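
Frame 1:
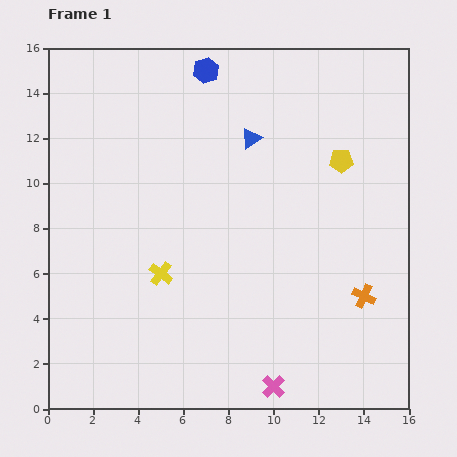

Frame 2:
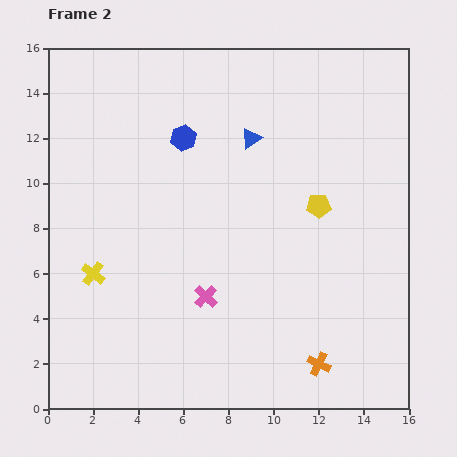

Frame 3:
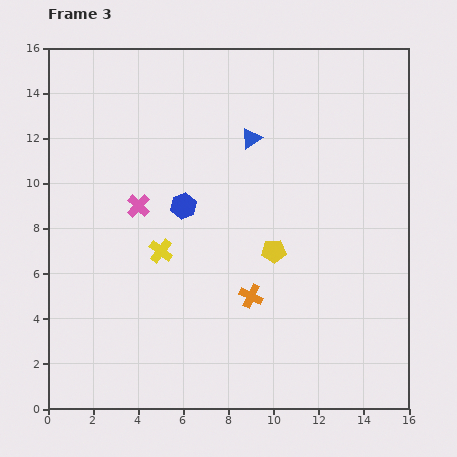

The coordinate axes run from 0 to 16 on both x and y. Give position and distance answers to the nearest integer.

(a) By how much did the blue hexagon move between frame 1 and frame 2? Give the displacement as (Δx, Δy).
(-1, -3)

The blue hexagon was at (7, 15) in frame 1 and (6, 12) in frame 2.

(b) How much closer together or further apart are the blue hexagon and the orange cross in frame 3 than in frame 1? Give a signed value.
-7

Distance in frame 1: 12. Distance in frame 3: 5.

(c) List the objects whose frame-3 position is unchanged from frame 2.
the blue triangle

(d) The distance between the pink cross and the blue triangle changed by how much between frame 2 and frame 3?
-1

Distance in frame 2: 7. Distance in frame 3: 6.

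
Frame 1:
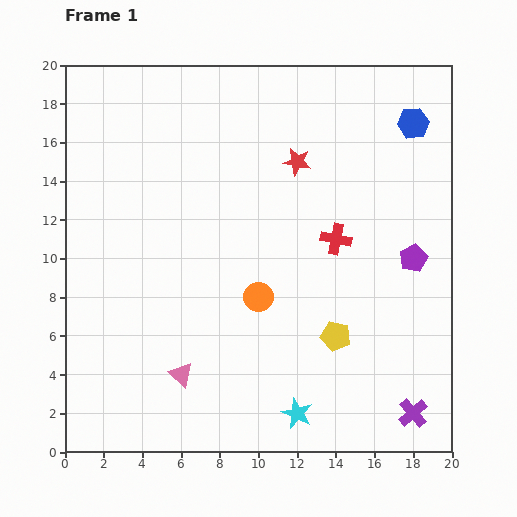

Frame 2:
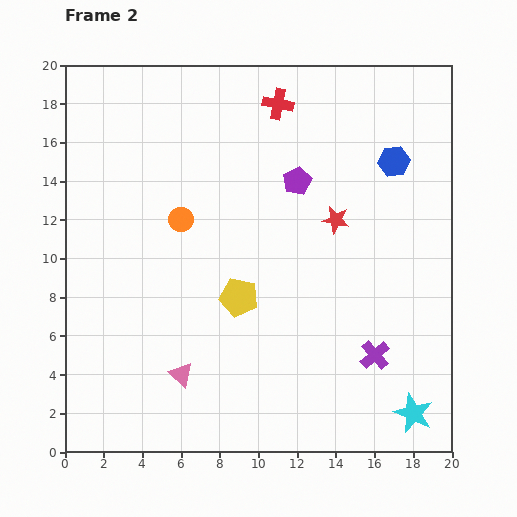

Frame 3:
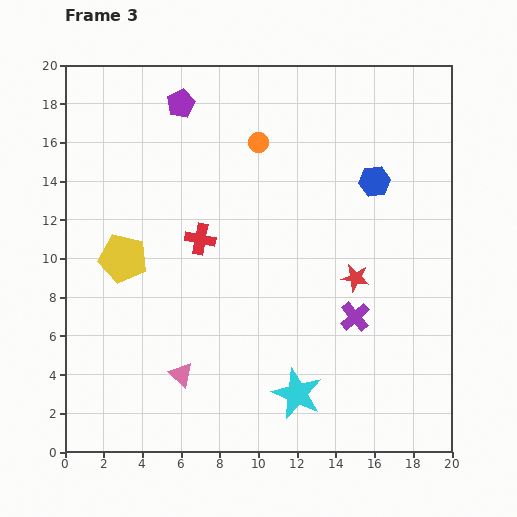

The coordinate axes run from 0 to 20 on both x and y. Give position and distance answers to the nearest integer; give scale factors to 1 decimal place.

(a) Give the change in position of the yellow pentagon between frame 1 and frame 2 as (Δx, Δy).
(-5, 2)

The yellow pentagon was at (14, 6) in frame 1 and (9, 8) in frame 2.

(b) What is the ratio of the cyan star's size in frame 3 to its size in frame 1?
1.7×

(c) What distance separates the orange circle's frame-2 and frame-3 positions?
6

The orange circle moved from (6, 12) to (10, 16), a distance of √(4² + 4²) ≈ 6.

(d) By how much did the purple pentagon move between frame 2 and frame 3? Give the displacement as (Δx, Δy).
(-6, 4)

The purple pentagon was at (12, 14) in frame 2 and (6, 18) in frame 3.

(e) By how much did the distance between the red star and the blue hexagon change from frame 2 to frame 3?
+1

Distance in frame 2: 4. Distance in frame 3: 5.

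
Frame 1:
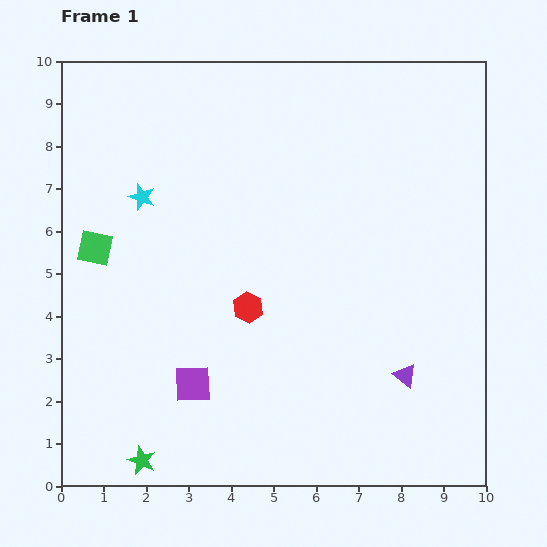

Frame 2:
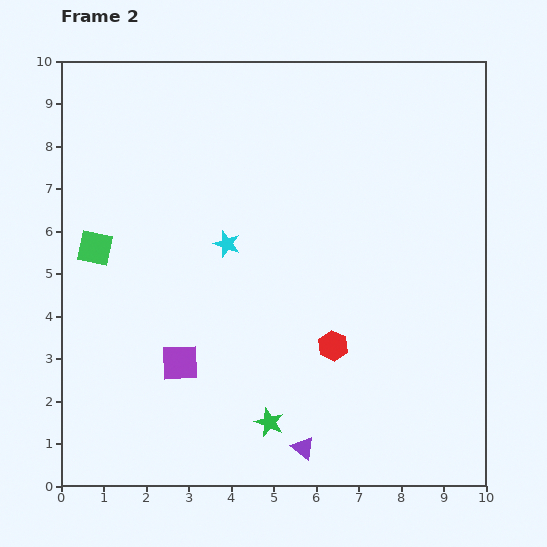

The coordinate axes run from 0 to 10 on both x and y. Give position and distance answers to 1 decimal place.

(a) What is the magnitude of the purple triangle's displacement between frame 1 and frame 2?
2.9

The purple triangle moved from (8.1, 2.6) to (5.7, 0.9), a distance of √(2.4² + 1.7²) ≈ 2.9.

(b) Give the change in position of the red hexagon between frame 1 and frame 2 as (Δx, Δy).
(2.0, -0.9)

The red hexagon was at (4.4, 4.2) in frame 1 and (6.4, 3.3) in frame 2.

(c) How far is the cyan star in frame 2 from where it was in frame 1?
2.3

The cyan star moved from (1.9, 6.8) to (3.9, 5.7), a distance of √(2.0² + 1.1²) ≈ 2.3.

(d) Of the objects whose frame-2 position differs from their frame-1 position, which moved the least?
the purple square

(moved 0.6)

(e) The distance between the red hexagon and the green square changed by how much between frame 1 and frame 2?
+2.2

Distance in frame 1: 3.9. Distance in frame 2: 6.1.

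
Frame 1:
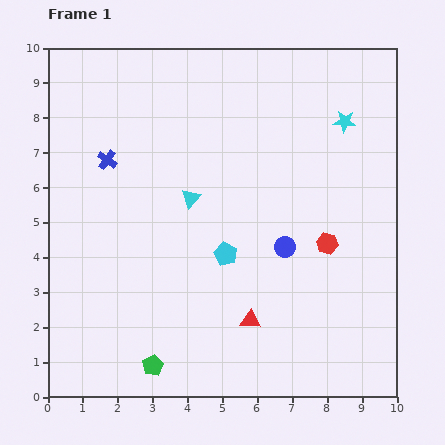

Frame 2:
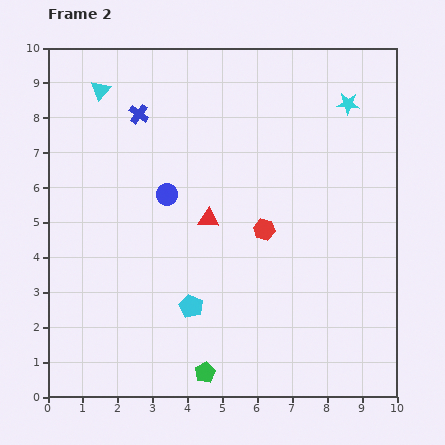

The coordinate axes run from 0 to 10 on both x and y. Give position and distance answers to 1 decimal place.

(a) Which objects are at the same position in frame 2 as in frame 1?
none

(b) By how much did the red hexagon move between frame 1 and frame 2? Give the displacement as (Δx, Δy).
(-1.8, 0.4)

The red hexagon was at (8.0, 4.4) in frame 1 and (6.2, 4.8) in frame 2.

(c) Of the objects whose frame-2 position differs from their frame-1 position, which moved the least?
the cyan star

(moved 0.5)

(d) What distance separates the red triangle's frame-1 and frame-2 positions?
3.1

The red triangle moved from (5.8, 2.2) to (4.6, 5.1), a distance of √(1.2² + 2.9²) ≈ 3.1.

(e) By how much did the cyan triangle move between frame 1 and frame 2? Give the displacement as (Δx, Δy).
(-2.6, 3.1)

The cyan triangle was at (4.1, 5.7) in frame 1 and (1.5, 8.8) in frame 2.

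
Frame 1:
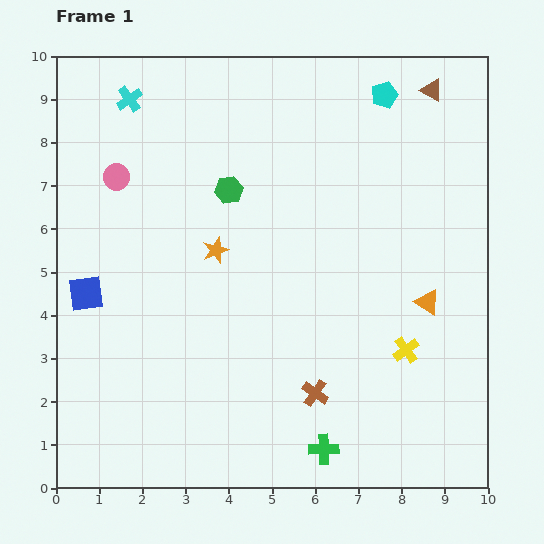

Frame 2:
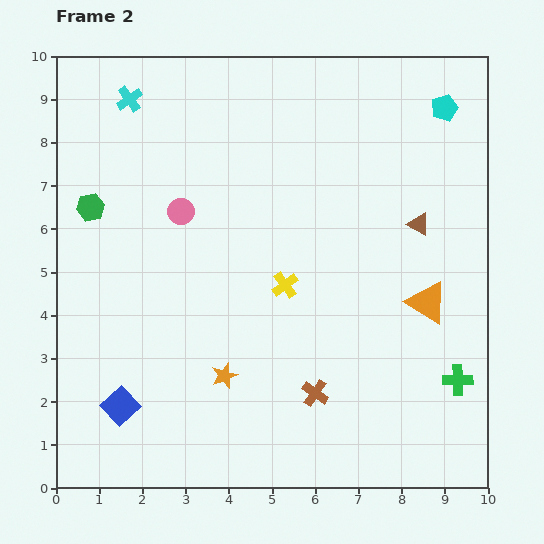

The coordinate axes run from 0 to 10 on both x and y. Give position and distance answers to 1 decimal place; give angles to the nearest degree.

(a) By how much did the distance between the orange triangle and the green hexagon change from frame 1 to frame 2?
+2.8

Distance in frame 1: 5.3. Distance in frame 2: 8.1.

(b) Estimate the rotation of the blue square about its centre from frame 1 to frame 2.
35° counter-clockwise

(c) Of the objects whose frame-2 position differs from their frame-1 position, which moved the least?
the cyan pentagon

(moved 1.4)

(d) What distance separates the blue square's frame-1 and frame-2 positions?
2.7

The blue square moved from (0.7, 4.5) to (1.5, 1.9), a distance of √(0.8² + 2.6²) ≈ 2.7.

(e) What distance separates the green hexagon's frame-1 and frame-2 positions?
3.2

The green hexagon moved from (4.0, 6.9) to (0.8, 6.5), a distance of √(3.2² + 0.4²) ≈ 3.2.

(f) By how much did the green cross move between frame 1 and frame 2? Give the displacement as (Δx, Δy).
(3.1, 1.6)

The green cross was at (6.2, 0.9) in frame 1 and (9.3, 2.5) in frame 2.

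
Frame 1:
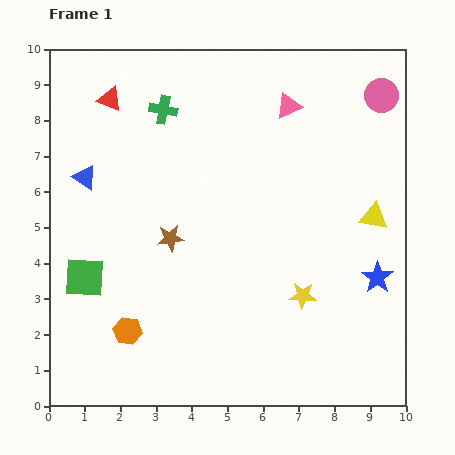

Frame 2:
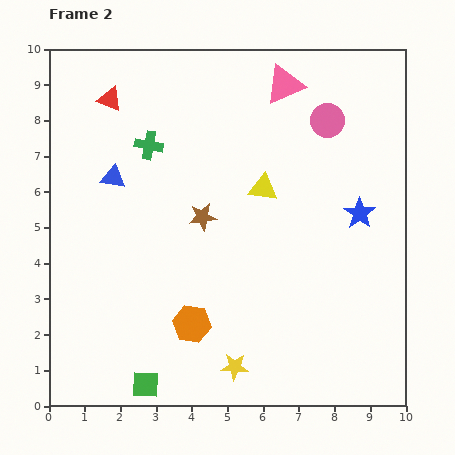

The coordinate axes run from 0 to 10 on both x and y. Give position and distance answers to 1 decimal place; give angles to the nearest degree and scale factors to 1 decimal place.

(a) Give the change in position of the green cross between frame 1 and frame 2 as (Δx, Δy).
(-0.4, -1.0)

The green cross was at (3.2, 8.3) in frame 1 and (2.8, 7.3) in frame 2.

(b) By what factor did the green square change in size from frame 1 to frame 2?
0.7×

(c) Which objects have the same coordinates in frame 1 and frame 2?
the red triangle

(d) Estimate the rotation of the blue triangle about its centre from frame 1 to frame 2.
24° counter-clockwise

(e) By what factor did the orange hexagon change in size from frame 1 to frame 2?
1.3×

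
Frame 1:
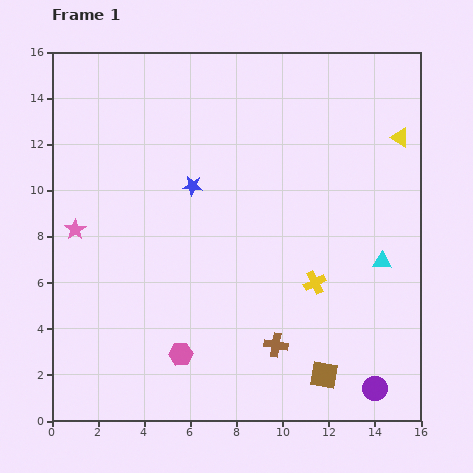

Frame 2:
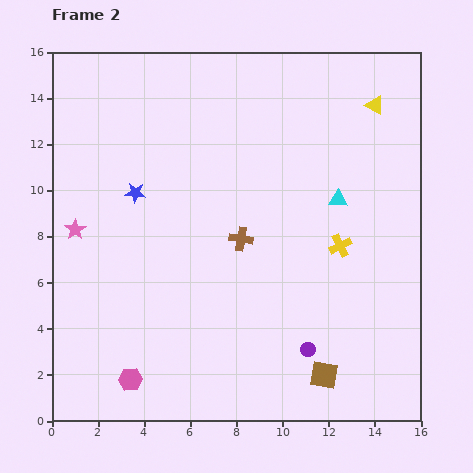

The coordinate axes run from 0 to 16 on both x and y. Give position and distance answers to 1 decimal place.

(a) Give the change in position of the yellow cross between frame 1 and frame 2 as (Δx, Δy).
(1.1, 1.6)

The yellow cross was at (11.4, 6.0) in frame 1 and (12.5, 7.6) in frame 2.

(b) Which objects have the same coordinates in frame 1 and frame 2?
the pink star, the brown square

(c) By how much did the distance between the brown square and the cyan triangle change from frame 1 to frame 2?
+2.1

Distance in frame 1: 5.5. Distance in frame 2: 7.6.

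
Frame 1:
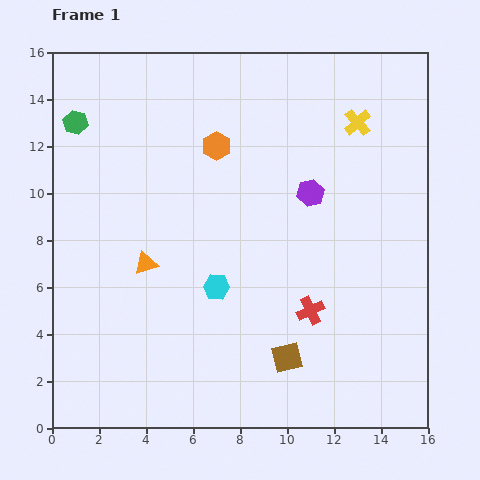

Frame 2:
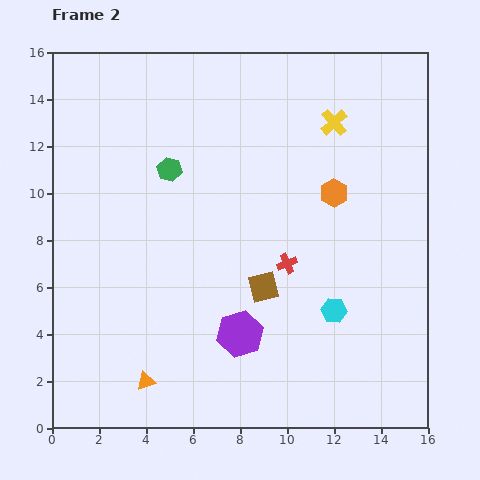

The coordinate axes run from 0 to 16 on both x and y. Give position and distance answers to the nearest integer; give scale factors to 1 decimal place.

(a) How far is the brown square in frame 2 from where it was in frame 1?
3

The brown square moved from (10, 3) to (9, 6), a distance of √(1² + 3²) ≈ 3.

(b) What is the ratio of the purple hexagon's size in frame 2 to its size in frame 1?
1.7×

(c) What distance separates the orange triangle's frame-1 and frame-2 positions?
5

The orange triangle moved from (4, 7) to (4, 2), a distance of √(0² + 5²) ≈ 5.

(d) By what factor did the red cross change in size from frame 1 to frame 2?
0.7×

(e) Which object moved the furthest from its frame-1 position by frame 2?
the purple hexagon

(moved 7; next 5)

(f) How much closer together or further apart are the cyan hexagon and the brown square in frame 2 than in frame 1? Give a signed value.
-1

Distance in frame 1: 4. Distance in frame 2: 3.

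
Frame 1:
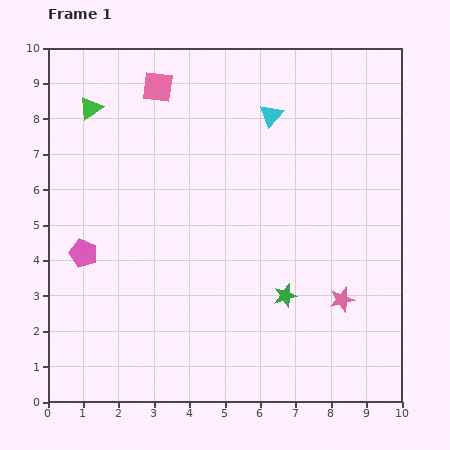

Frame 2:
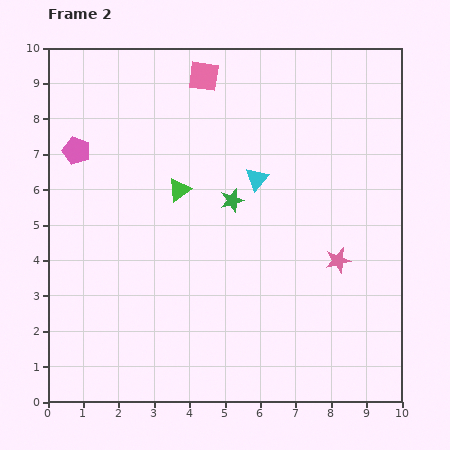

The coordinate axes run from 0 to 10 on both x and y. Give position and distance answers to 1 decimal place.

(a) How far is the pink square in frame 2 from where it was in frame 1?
1.3

The pink square moved from (3.1, 8.9) to (4.4, 9.2), a distance of √(1.3² + 0.3²) ≈ 1.3.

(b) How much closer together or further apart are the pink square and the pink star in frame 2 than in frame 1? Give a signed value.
-1.5

Distance in frame 1: 7.9. Distance in frame 2: 6.4.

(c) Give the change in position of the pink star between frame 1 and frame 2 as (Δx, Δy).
(-0.1, 1.1)

The pink star was at (8.3, 2.9) in frame 1 and (8.2, 4.0) in frame 2.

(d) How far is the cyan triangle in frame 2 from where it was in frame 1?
1.8

The cyan triangle moved from (6.3, 8.1) to (5.9, 6.3), a distance of √(0.4² + 1.8²) ≈ 1.8.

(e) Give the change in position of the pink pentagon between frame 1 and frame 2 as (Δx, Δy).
(-0.2, 2.9)

The pink pentagon was at (1.0, 4.2) in frame 1 and (0.8, 7.1) in frame 2.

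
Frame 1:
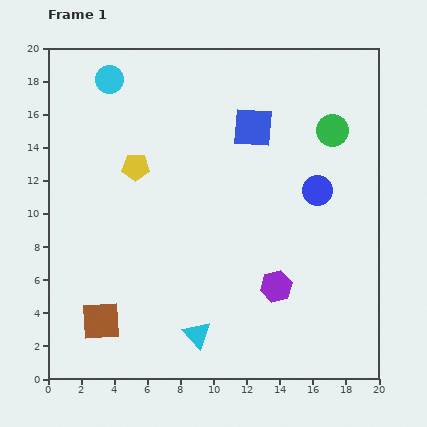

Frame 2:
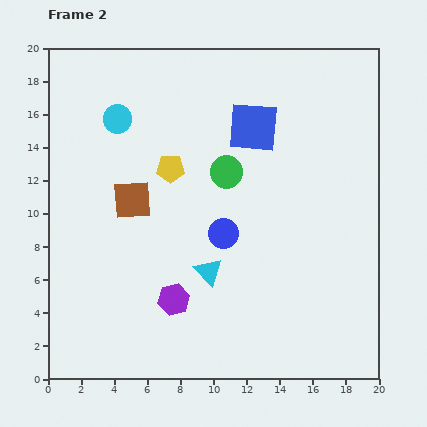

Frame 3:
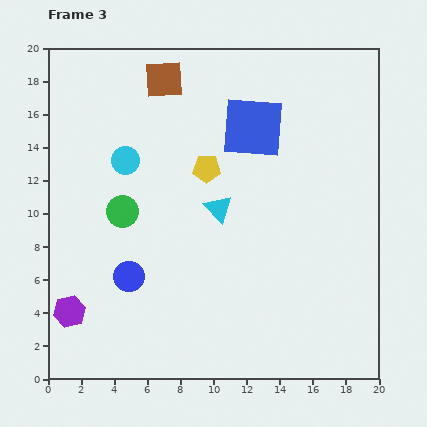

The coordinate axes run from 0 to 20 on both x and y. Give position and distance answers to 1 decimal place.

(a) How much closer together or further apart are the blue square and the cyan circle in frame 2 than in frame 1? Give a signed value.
-1.0

Distance in frame 1: 9.2. Distance in frame 2: 8.2.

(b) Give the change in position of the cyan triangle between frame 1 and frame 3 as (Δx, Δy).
(1.3, 7.6)

The cyan triangle was at (9.0, 2.7) in frame 1 and (10.3, 10.3) in frame 3.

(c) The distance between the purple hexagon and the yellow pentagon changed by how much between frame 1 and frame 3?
+0.9

Distance in frame 1: 11.1. Distance in frame 3: 12.0.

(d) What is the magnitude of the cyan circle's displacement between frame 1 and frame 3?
5.0

The cyan circle moved from (3.7, 18.1) to (4.7, 13.2), a distance of √(1.0² + 4.9²) ≈ 5.0.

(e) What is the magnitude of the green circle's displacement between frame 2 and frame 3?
6.7

The green circle moved from (10.8, 12.5) to (4.5, 10.1), a distance of √(6.3² + 2.4²) ≈ 6.7.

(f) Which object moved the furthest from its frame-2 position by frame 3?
the brown square

(moved 7.5; next 6.7)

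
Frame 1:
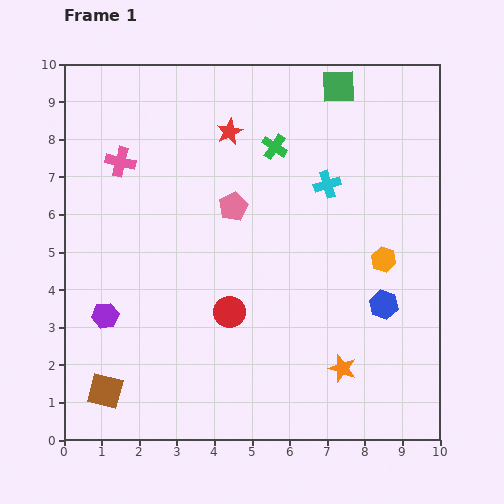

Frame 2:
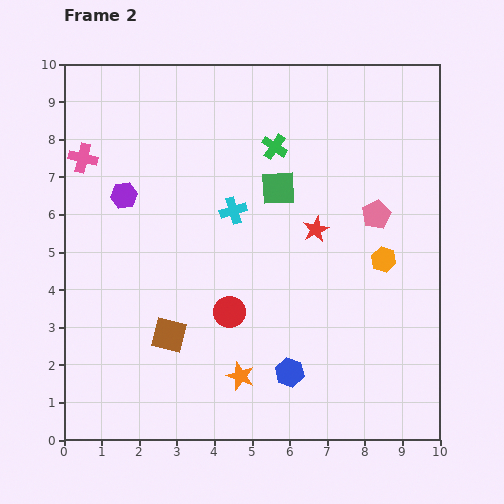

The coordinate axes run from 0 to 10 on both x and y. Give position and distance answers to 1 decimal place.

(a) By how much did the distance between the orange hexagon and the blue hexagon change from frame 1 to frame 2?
+2.7

Distance in frame 1: 1.2. Distance in frame 2: 3.9.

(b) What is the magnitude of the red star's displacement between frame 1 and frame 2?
3.5

The red star moved from (4.4, 8.2) to (6.7, 5.6), a distance of √(2.3² + 2.6²) ≈ 3.5.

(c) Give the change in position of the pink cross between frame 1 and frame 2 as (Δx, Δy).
(-1.0, 0.1)

The pink cross was at (1.5, 7.4) in frame 1 and (0.5, 7.5) in frame 2.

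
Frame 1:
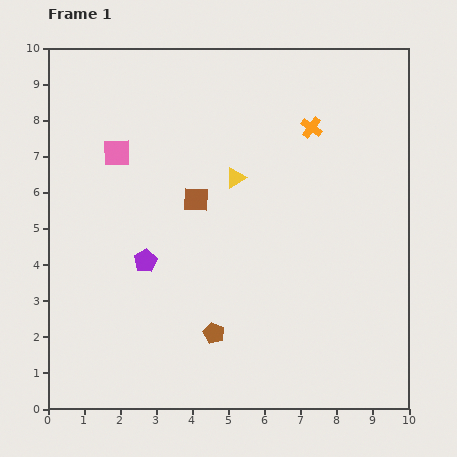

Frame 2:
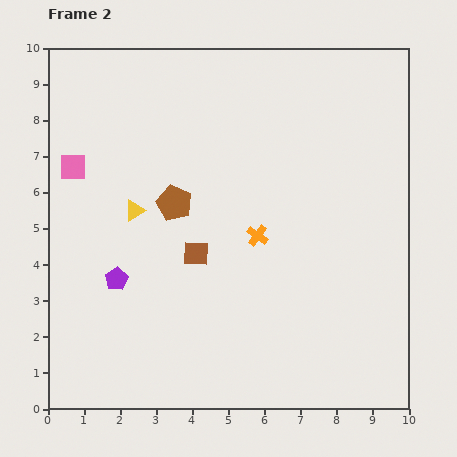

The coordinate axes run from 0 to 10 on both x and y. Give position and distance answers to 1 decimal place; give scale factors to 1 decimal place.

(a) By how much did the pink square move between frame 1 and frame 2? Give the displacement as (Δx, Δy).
(-1.2, -0.4)

The pink square was at (1.9, 7.1) in frame 1 and (0.7, 6.7) in frame 2.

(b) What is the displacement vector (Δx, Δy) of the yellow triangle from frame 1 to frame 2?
(-2.8, -0.9)

The yellow triangle was at (5.2, 6.4) in frame 1 and (2.4, 5.5) in frame 2.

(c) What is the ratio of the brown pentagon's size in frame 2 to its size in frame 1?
1.7×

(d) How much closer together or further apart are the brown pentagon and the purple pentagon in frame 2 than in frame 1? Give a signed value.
-0.2

Distance in frame 1: 2.8. Distance in frame 2: 2.6.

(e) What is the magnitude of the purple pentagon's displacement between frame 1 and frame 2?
0.9

The purple pentagon moved from (2.7, 4.1) to (1.9, 3.6), a distance of √(0.8² + 0.5²) ≈ 0.9.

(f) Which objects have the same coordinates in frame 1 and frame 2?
none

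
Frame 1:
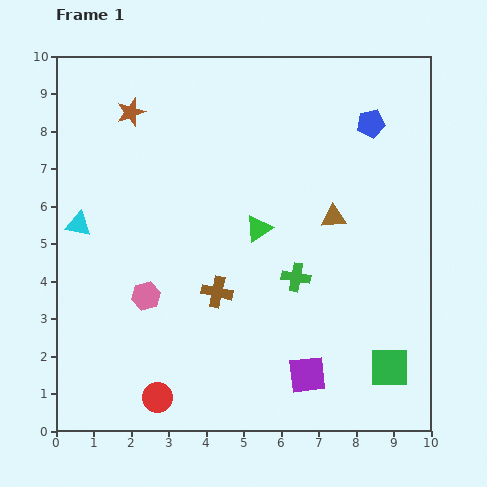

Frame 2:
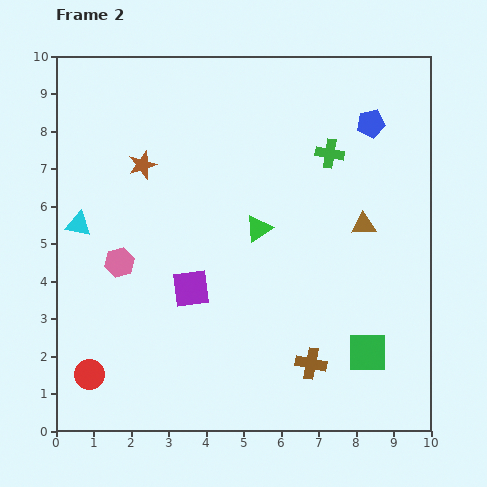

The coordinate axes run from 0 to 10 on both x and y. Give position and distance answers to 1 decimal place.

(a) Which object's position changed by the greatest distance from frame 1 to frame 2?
the purple square

(moved 3.9; next 3.4)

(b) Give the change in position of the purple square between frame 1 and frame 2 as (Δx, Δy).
(-3.1, 2.3)

The purple square was at (6.7, 1.5) in frame 1 and (3.6, 3.8) in frame 2.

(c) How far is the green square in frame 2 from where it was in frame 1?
0.7

The green square moved from (8.9, 1.7) to (8.3, 2.1), a distance of √(0.6² + 0.4²) ≈ 0.7.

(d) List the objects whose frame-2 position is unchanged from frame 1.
the blue pentagon, the green triangle, the cyan triangle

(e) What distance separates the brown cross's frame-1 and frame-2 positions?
3.1

The brown cross moved from (4.3, 3.7) to (6.8, 1.8), a distance of √(2.5² + 1.9²) ≈ 3.1.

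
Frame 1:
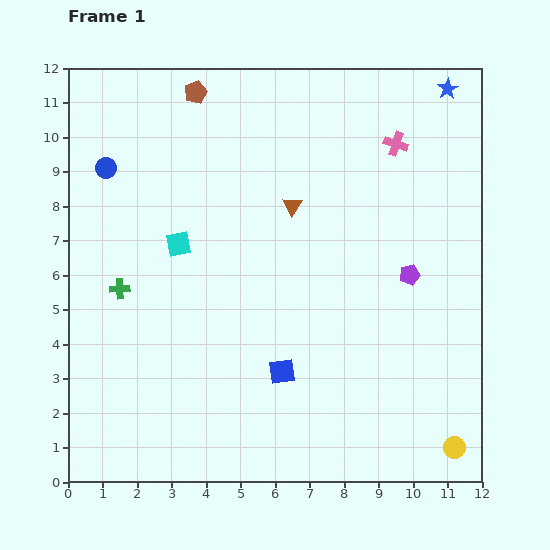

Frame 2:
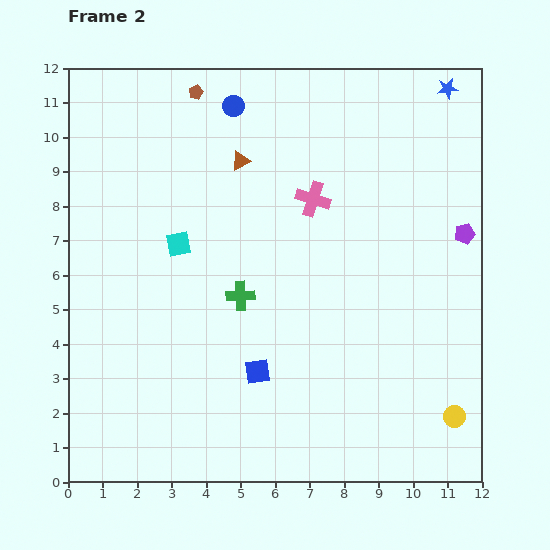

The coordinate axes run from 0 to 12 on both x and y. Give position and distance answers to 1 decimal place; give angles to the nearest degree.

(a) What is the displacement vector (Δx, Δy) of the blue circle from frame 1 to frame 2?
(3.7, 1.8)

The blue circle was at (1.1, 9.1) in frame 1 and (4.8, 10.9) in frame 2.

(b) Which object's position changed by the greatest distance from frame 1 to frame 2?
the blue circle

(moved 4.1; next 3.5)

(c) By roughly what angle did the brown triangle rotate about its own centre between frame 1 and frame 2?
30° clockwise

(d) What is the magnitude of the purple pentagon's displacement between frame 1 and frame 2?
2.0

The purple pentagon moved from (9.9, 6.0) to (11.5, 7.2), a distance of √(1.6² + 1.2²) ≈ 2.0.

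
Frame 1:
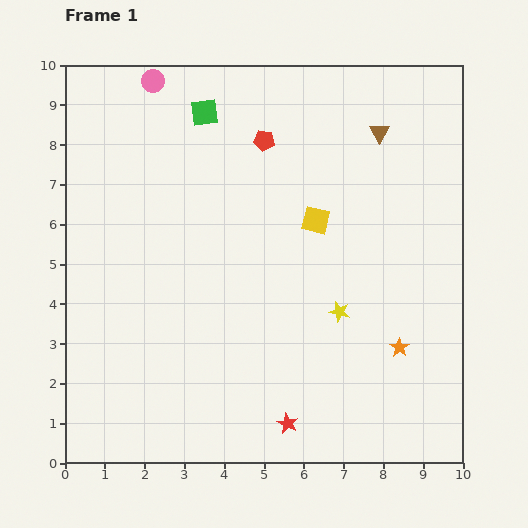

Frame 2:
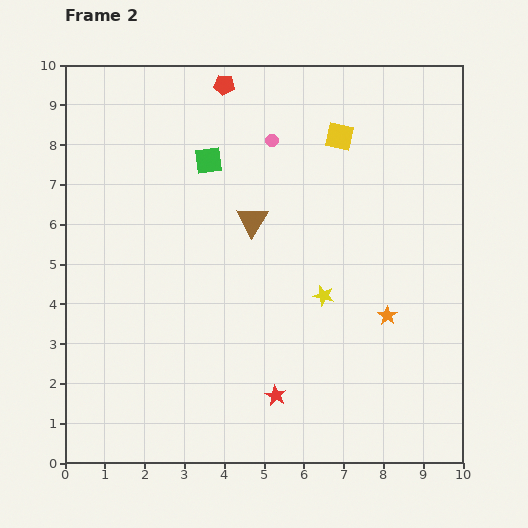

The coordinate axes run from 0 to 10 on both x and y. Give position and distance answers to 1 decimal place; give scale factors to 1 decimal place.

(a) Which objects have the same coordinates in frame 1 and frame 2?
none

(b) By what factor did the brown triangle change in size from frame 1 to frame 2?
1.6×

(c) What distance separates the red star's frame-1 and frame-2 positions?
0.8

The red star moved from (5.6, 1.0) to (5.3, 1.7), a distance of √(0.3² + 0.7²) ≈ 0.8.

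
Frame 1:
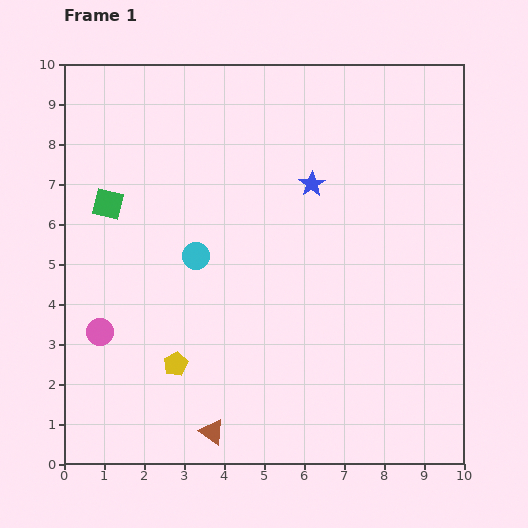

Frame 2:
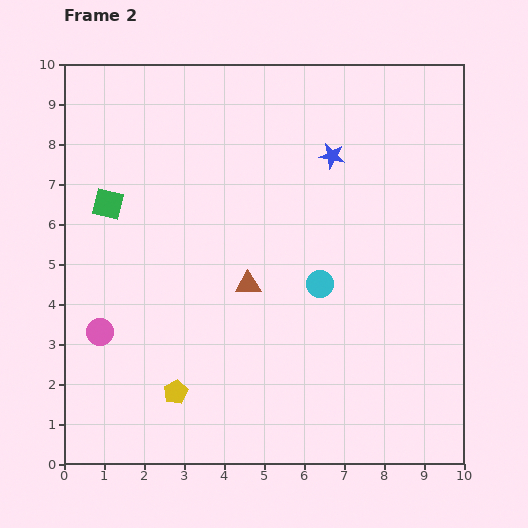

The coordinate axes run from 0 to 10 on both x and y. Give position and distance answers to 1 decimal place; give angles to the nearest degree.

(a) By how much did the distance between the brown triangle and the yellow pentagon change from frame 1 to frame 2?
+1.3

Distance in frame 1: 1.9. Distance in frame 2: 3.2.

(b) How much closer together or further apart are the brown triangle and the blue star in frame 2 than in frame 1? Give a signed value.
-2.9

Distance in frame 1: 6.7. Distance in frame 2: 3.8.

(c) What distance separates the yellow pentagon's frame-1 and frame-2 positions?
0.7

The yellow pentagon moved from (2.8, 2.5) to (2.8, 1.8), a distance of √(0.0² + 0.7²) ≈ 0.7.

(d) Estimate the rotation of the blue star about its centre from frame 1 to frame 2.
28° counter-clockwise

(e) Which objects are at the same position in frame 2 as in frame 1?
the pink circle, the green square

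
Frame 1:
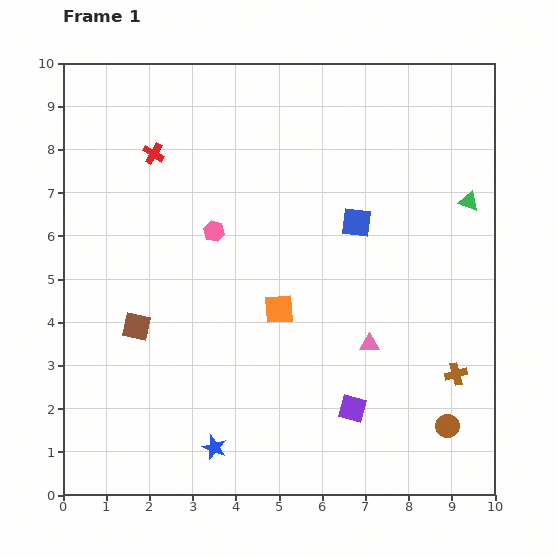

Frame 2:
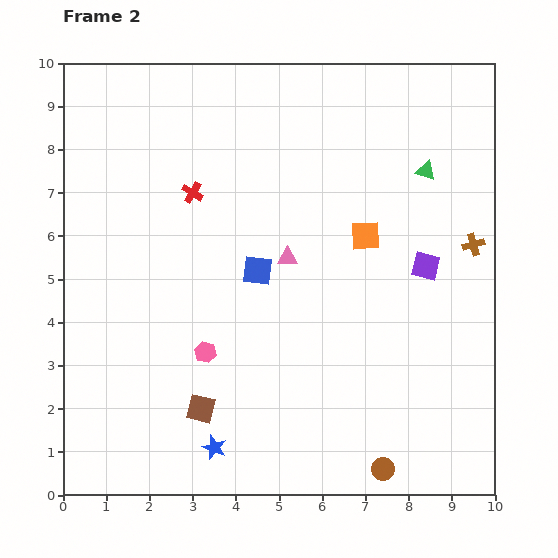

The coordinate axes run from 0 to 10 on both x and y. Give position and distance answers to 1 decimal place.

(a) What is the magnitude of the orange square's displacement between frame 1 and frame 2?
2.6

The orange square moved from (5.0, 4.3) to (7.0, 6.0), a distance of √(2.0² + 1.7²) ≈ 2.6.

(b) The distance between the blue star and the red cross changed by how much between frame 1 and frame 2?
-1.0

Distance in frame 1: 6.9. Distance in frame 2: 5.9.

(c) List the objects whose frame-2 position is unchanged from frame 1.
the blue star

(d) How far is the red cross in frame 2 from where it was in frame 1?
1.3

The red cross moved from (2.1, 7.9) to (3.0, 7.0), a distance of √(0.9² + 0.9²) ≈ 1.3.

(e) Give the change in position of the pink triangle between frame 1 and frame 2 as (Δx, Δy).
(-1.9, 2.0)

The pink triangle was at (7.1, 3.5) in frame 1 and (5.2, 5.5) in frame 2.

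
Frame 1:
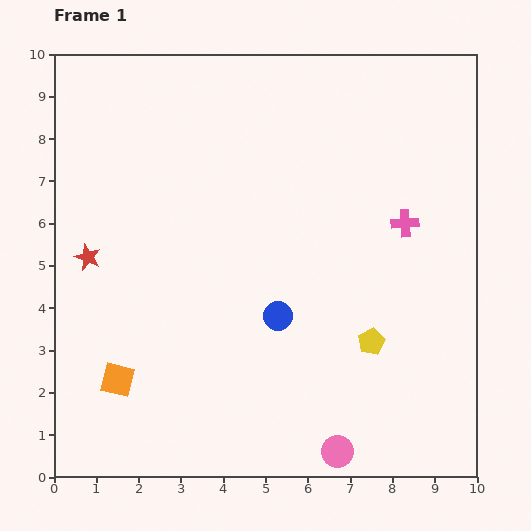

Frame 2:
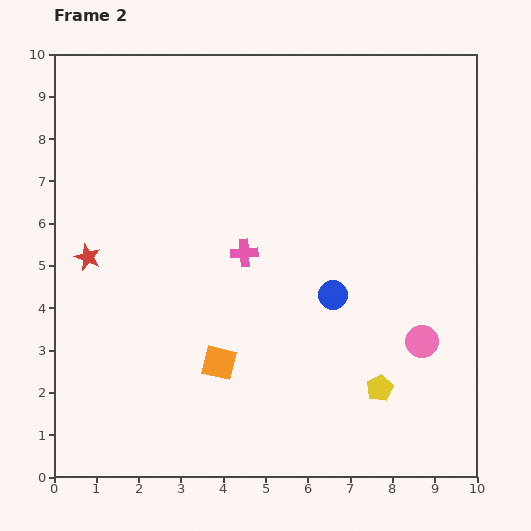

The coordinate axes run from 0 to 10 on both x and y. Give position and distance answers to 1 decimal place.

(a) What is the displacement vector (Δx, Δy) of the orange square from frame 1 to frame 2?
(2.4, 0.4)

The orange square was at (1.5, 2.3) in frame 1 and (3.9, 2.7) in frame 2.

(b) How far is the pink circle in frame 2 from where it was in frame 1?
3.3

The pink circle moved from (6.7, 0.6) to (8.7, 3.2), a distance of √(2.0² + 2.6²) ≈ 3.3.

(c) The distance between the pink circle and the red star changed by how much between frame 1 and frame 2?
+0.6

Distance in frame 1: 7.5. Distance in frame 2: 8.1.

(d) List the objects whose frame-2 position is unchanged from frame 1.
the red star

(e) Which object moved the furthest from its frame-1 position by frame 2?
the pink cross

(moved 3.9; next 3.3)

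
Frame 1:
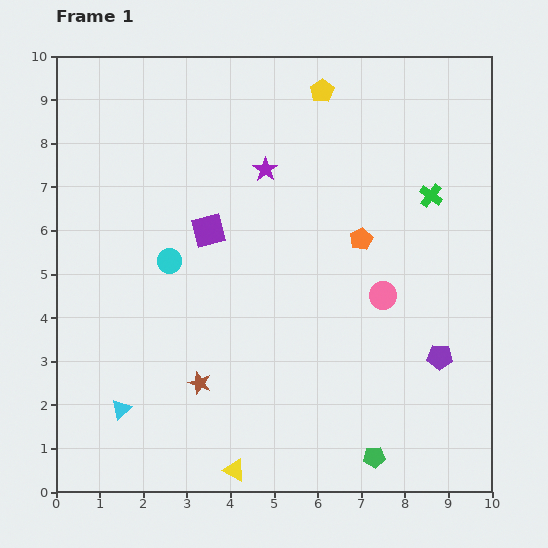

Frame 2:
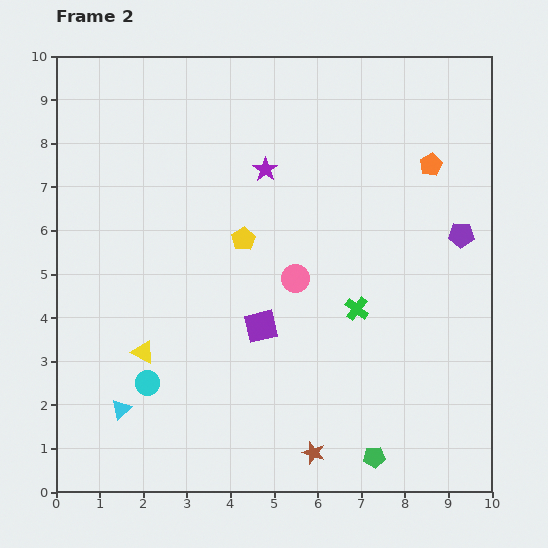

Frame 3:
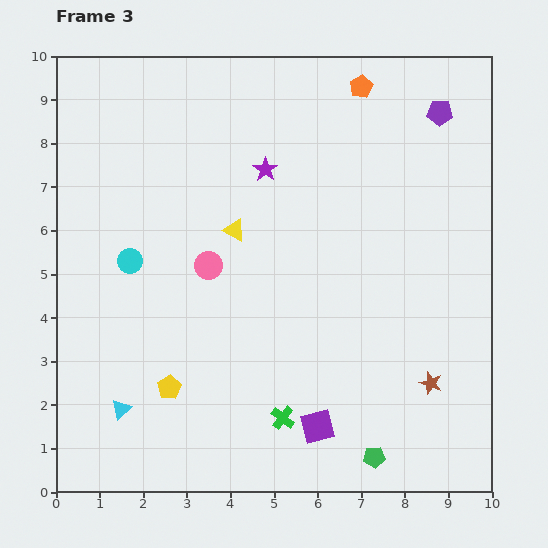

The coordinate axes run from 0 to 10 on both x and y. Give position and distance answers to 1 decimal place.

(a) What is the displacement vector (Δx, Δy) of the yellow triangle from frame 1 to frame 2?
(-2.1, 2.7)

The yellow triangle was at (4.1, 0.5) in frame 1 and (2.0, 3.2) in frame 2.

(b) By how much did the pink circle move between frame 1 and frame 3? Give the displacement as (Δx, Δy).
(-4.0, 0.7)

The pink circle was at (7.5, 4.5) in frame 1 and (3.5, 5.2) in frame 3.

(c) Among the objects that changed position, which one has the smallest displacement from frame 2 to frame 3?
the pink circle

(moved 2.0)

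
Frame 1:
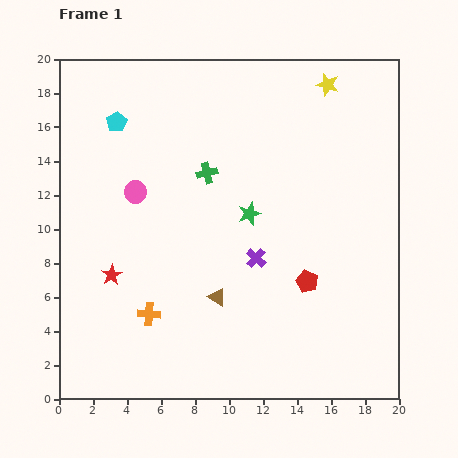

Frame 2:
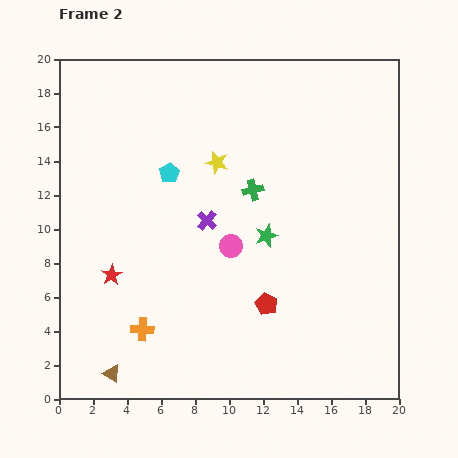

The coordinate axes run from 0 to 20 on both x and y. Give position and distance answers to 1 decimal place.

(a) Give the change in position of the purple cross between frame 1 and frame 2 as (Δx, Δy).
(-2.9, 2.2)

The purple cross was at (11.6, 8.3) in frame 1 and (8.7, 10.5) in frame 2.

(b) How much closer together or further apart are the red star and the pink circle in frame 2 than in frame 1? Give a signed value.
+2.1

Distance in frame 1: 5.1. Distance in frame 2: 7.2.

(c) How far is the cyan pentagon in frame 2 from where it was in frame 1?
4.3

The cyan pentagon moved from (3.4, 16.3) to (6.5, 13.3), a distance of √(3.1² + 3.0²) ≈ 4.3.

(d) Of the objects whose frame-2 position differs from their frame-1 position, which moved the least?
the orange cross

(moved 1.0)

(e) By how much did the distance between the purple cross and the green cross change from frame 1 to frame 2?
-2.6

Distance in frame 1: 5.8. Distance in frame 2: 3.2.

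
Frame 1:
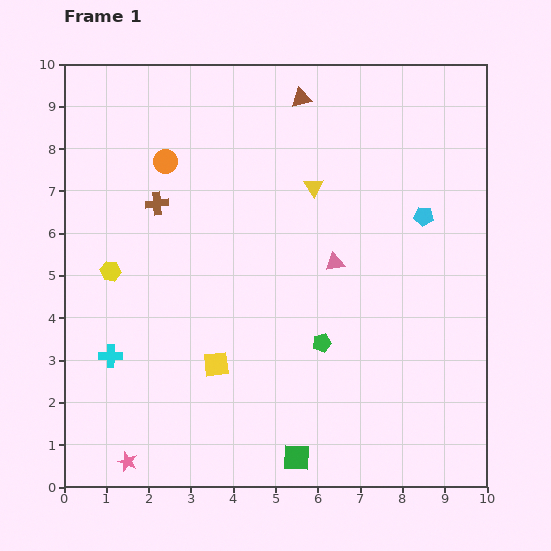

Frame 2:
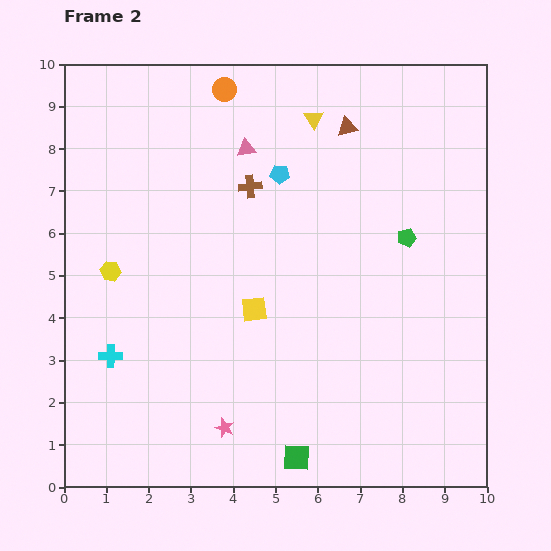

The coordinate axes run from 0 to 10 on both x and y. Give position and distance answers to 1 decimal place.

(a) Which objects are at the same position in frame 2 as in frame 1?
the cyan cross, the yellow hexagon, the green square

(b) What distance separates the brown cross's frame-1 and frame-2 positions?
2.2

The brown cross moved from (2.2, 6.7) to (4.4, 7.1), a distance of √(2.2² + 0.4²) ≈ 2.2.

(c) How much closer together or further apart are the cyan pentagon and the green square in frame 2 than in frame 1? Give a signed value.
+0.3

Distance in frame 1: 6.4. Distance in frame 2: 6.7.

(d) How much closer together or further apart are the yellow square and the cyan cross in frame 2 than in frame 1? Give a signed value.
+1.1

Distance in frame 1: 2.5. Distance in frame 2: 3.6.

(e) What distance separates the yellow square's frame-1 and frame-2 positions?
1.6

The yellow square moved from (3.6, 2.9) to (4.5, 4.2), a distance of √(0.9² + 1.3²) ≈ 1.6.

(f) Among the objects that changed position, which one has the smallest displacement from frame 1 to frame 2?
the brown triangle

(moved 1.3)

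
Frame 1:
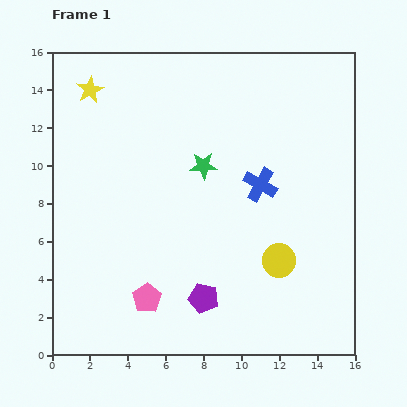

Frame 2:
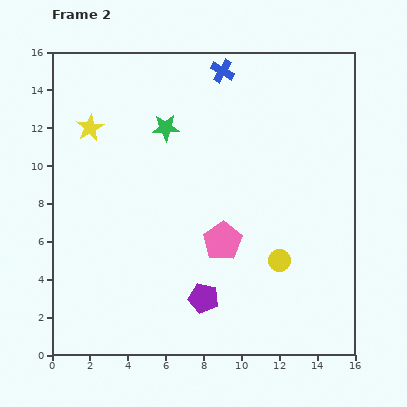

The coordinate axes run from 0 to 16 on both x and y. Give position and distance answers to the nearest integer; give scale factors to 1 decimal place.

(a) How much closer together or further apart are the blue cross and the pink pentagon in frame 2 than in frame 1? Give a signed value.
+1

Distance in frame 1: 8. Distance in frame 2: 9.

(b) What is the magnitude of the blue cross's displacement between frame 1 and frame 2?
6

The blue cross moved from (11, 9) to (9, 15), a distance of √(2² + 6²) ≈ 6.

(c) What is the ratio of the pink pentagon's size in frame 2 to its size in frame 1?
1.3×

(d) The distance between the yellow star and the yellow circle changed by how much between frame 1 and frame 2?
-1

Distance in frame 1: 13. Distance in frame 2: 12.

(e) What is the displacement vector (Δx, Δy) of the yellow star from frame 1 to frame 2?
(0, -2)

The yellow star was at (2, 14) in frame 1 and (2, 12) in frame 2.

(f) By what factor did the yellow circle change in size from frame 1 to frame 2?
0.7×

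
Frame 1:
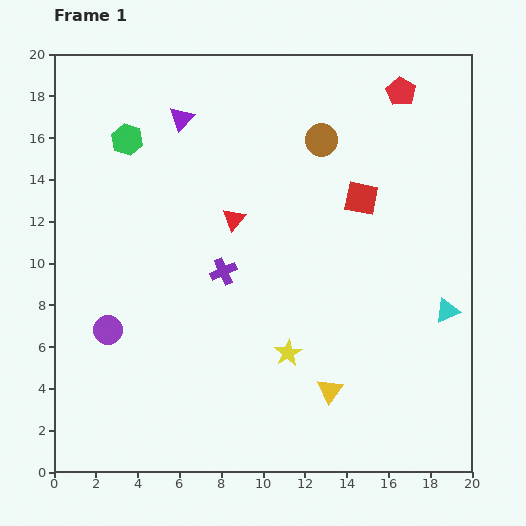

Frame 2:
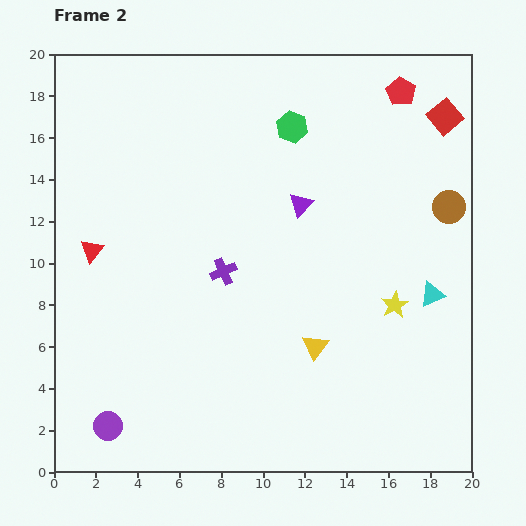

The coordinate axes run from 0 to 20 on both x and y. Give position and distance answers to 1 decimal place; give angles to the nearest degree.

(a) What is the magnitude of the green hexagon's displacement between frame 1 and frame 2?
7.9

The green hexagon moved from (3.5, 15.9) to (11.4, 16.5), a distance of √(7.9² + 0.6²) ≈ 7.9.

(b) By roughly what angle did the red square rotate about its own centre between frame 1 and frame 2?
39° clockwise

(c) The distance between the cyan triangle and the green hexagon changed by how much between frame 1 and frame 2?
-7.0

Distance in frame 1: 17.4. Distance in frame 2: 10.4.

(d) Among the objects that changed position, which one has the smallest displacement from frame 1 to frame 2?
the cyan triangle

(moved 1.1)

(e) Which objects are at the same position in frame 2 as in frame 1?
the purple cross, the red pentagon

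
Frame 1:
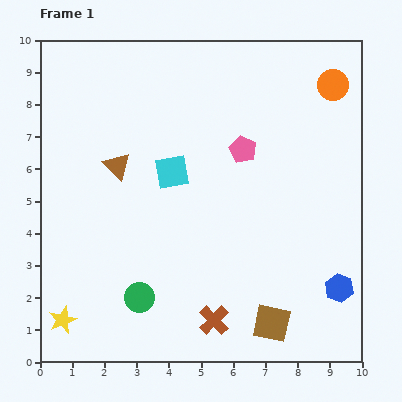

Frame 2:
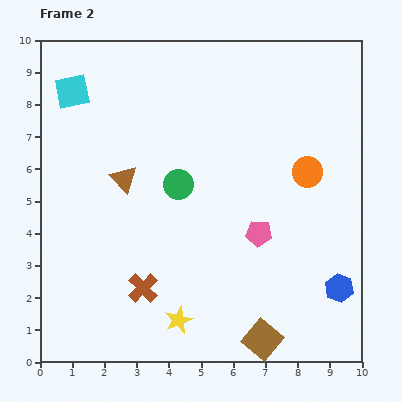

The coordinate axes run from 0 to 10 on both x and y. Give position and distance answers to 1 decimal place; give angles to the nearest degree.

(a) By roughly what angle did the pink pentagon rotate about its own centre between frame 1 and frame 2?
20° counter-clockwise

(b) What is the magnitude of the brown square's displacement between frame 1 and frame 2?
0.6

The brown square moved from (7.2, 1.2) to (6.9, 0.7), a distance of √(0.3² + 0.5²) ≈ 0.6.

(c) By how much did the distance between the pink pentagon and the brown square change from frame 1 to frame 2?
-2.2

Distance in frame 1: 5.5. Distance in frame 2: 3.3.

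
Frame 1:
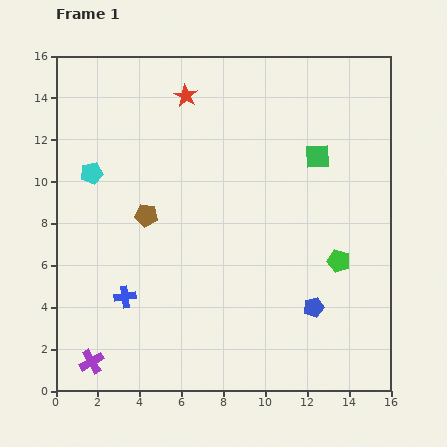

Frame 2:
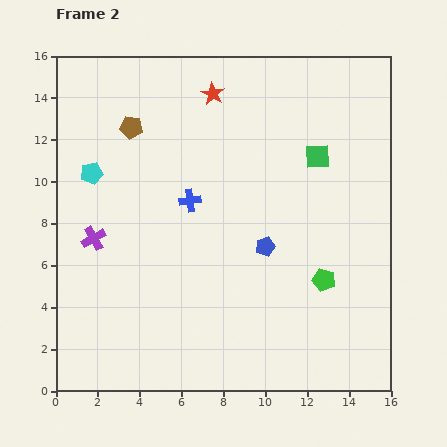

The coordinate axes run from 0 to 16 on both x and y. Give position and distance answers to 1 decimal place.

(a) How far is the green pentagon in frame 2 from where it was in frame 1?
1.1

The green pentagon moved from (13.5, 6.2) to (12.8, 5.3), a distance of √(0.7² + 0.9²) ≈ 1.1.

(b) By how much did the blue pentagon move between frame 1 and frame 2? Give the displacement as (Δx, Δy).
(-2.3, 2.9)

The blue pentagon was at (12.3, 4.0) in frame 1 and (10.0, 6.9) in frame 2.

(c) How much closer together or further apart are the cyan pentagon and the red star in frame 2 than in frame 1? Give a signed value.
+1.1

Distance in frame 1: 5.8. Distance in frame 2: 6.9.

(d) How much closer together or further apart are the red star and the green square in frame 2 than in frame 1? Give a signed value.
-1.1

Distance in frame 1: 6.9. Distance in frame 2: 5.8.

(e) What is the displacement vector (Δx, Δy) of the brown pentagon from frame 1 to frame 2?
(-0.7, 4.2)

The brown pentagon was at (4.3, 8.4) in frame 1 and (3.6, 12.6) in frame 2.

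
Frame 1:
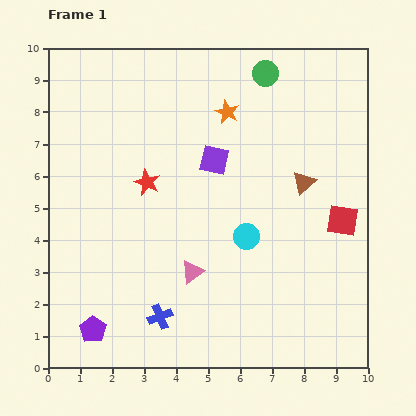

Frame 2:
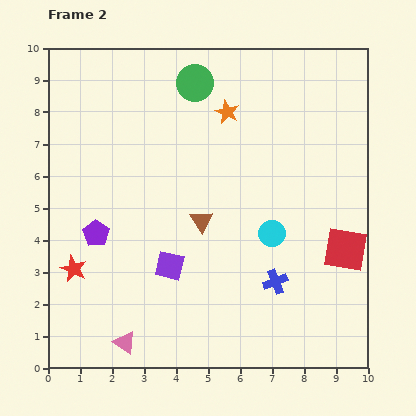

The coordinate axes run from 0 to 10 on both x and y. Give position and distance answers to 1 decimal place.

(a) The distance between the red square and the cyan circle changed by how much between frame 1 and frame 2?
-0.6

Distance in frame 1: 3.0. Distance in frame 2: 2.4.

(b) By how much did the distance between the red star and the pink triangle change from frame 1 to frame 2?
-0.3

Distance in frame 1: 3.1. Distance in frame 2: 2.8.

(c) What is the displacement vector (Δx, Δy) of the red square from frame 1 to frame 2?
(0.1, -0.9)

The red square was at (9.2, 4.6) in frame 1 and (9.3, 3.7) in frame 2.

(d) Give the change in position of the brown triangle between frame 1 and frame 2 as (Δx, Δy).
(-3.2, -1.2)

The brown triangle was at (8.0, 5.8) in frame 1 and (4.8, 4.6) in frame 2.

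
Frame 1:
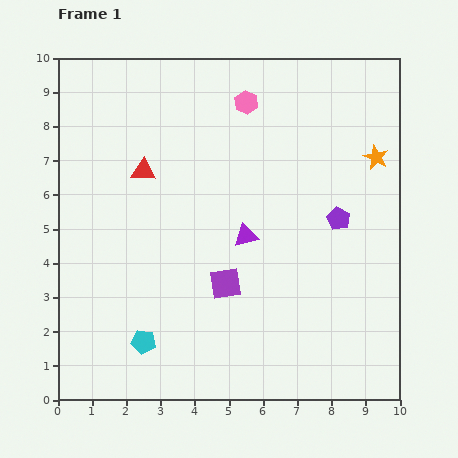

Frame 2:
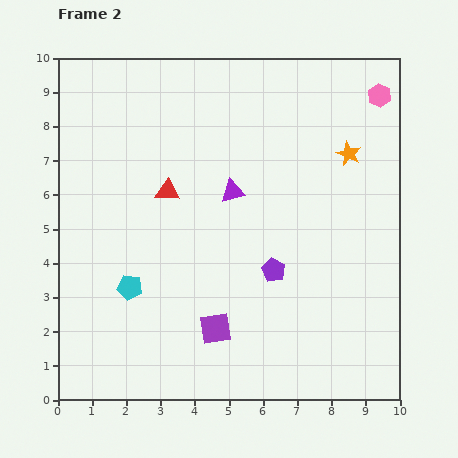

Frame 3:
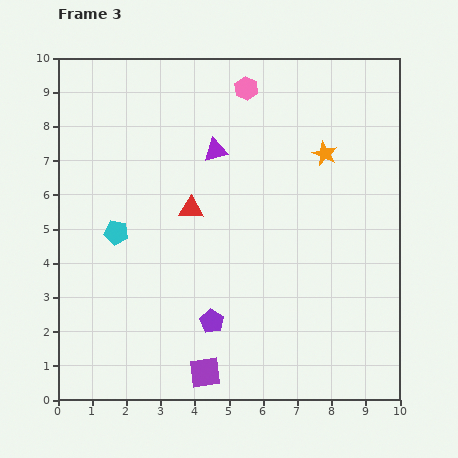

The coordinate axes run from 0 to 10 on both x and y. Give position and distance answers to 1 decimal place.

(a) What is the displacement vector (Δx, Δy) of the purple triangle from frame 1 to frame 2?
(-0.4, 1.3)

The purple triangle was at (5.5, 4.8) in frame 1 and (5.1, 6.1) in frame 2.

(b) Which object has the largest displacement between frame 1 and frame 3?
the purple pentagon

(moved 4.8; next 3.3)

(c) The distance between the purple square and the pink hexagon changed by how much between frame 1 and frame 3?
+3.1

Distance in frame 1: 5.3. Distance in frame 3: 8.4.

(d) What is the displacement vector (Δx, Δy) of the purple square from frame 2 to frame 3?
(-0.3, -1.3)

The purple square was at (4.6, 2.1) in frame 2 and (4.3, 0.8) in frame 3.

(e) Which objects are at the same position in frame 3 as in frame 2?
none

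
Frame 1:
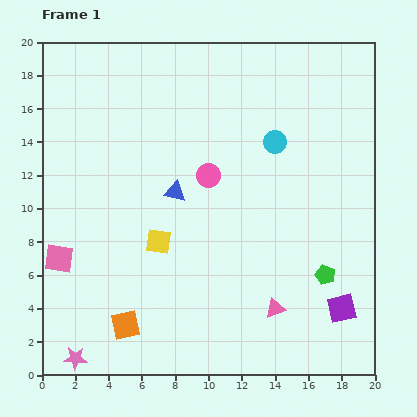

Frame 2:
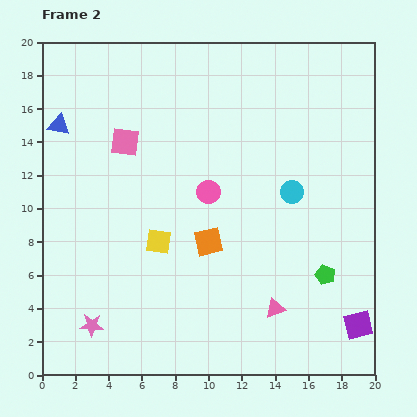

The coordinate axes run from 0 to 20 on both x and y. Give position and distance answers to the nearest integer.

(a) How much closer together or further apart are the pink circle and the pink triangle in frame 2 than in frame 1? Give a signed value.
-1

Distance in frame 1: 9. Distance in frame 2: 8.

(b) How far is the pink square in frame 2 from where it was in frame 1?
8

The pink square moved from (1, 7) to (5, 14), a distance of √(4² + 7²) ≈ 8.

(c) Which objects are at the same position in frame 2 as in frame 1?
the pink triangle, the yellow square, the green pentagon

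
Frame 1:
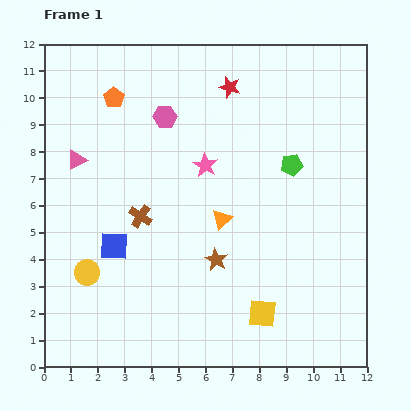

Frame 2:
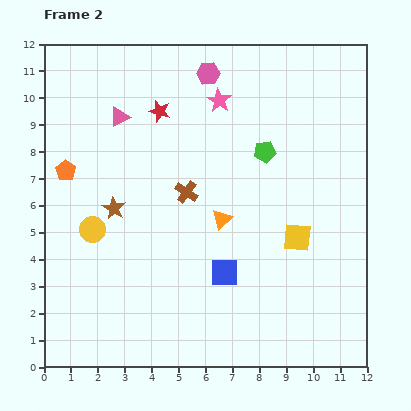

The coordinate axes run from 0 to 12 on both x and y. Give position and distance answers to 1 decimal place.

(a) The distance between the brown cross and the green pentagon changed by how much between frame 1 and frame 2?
-2.6

Distance in frame 1: 5.9. Distance in frame 2: 3.3.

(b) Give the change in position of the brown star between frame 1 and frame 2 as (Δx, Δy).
(-3.8, 1.9)

The brown star was at (6.4, 4.0) in frame 1 and (2.6, 5.9) in frame 2.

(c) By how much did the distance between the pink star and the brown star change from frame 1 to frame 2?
+2.1

Distance in frame 1: 3.5. Distance in frame 2: 5.6.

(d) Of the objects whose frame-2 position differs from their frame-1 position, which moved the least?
the green pentagon

(moved 1.1)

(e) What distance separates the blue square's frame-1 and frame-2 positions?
4.2

The blue square moved from (2.6, 4.5) to (6.7, 3.5), a distance of √(4.1² + 1.0²) ≈ 4.2.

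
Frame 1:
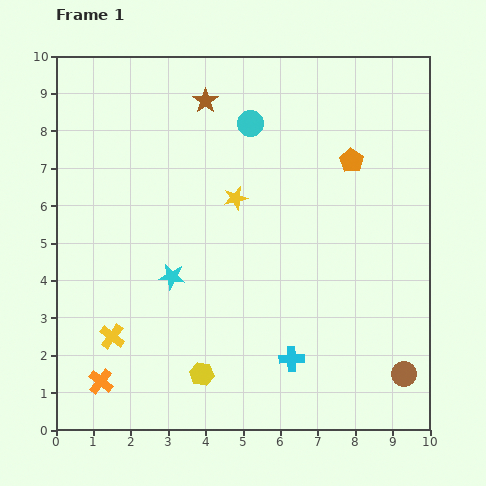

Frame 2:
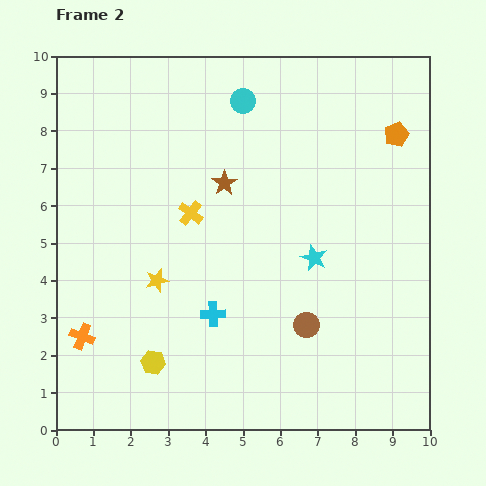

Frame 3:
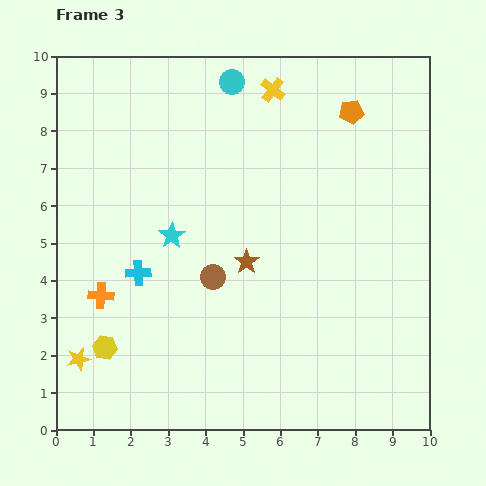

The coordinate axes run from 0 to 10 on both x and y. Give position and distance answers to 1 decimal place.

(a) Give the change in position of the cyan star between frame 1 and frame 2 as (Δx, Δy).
(3.8, 0.5)

The cyan star was at (3.1, 4.1) in frame 1 and (6.9, 4.6) in frame 2.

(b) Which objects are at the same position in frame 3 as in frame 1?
none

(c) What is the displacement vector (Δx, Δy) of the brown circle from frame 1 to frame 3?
(-5.1, 2.6)

The brown circle was at (9.3, 1.5) in frame 1 and (4.2, 4.1) in frame 3.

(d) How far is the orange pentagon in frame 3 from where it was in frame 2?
1.3

The orange pentagon moved from (9.1, 7.9) to (7.9, 8.5), a distance of √(1.2² + 0.6²) ≈ 1.3.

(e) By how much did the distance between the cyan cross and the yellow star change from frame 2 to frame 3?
+1.1

Distance in frame 2: 1.7. Distance in frame 3: 2.8.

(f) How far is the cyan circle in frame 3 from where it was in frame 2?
0.6

The cyan circle moved from (5.0, 8.8) to (4.7, 9.3), a distance of √(0.3² + 0.5²) ≈ 0.6.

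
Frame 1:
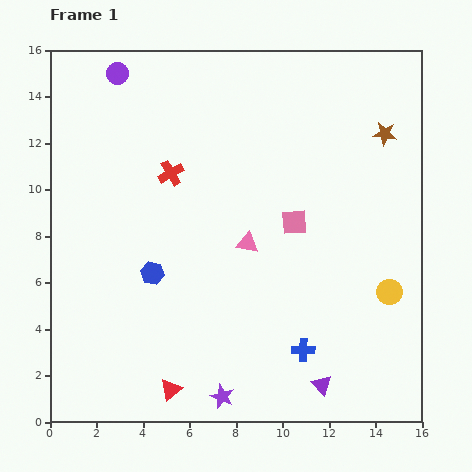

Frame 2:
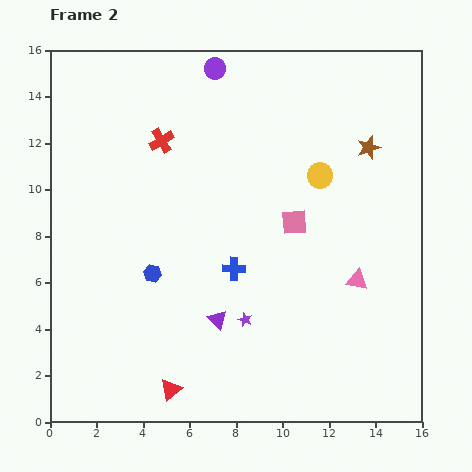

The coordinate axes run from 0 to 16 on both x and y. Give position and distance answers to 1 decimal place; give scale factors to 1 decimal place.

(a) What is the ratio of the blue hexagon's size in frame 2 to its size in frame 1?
0.8×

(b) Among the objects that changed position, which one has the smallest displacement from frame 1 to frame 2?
the brown star

(moved 0.9)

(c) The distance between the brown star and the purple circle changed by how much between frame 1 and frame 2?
-4.4

Distance in frame 1: 11.8. Distance in frame 2: 7.4.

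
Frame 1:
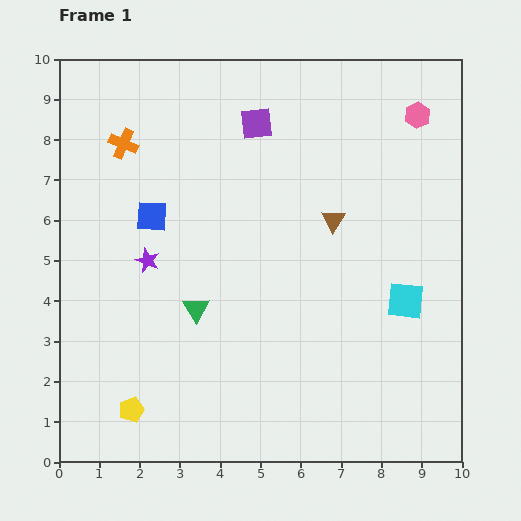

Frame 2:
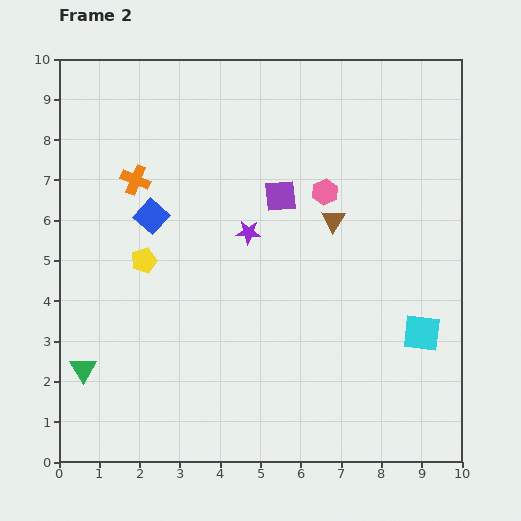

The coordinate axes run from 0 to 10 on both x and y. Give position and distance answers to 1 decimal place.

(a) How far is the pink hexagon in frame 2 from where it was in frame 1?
3.0

The pink hexagon moved from (8.9, 8.6) to (6.6, 6.7), a distance of √(2.3² + 1.9²) ≈ 3.0.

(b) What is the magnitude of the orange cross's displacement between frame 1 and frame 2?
0.9

The orange cross moved from (1.6, 7.9) to (1.9, 7.0), a distance of √(0.3² + 0.9²) ≈ 0.9.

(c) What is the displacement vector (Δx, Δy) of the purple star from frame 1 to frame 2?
(2.5, 0.7)

The purple star was at (2.2, 5.0) in frame 1 and (4.7, 5.7) in frame 2.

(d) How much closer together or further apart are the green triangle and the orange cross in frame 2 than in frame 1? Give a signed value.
+0.4

Distance in frame 1: 4.5. Distance in frame 2: 4.9.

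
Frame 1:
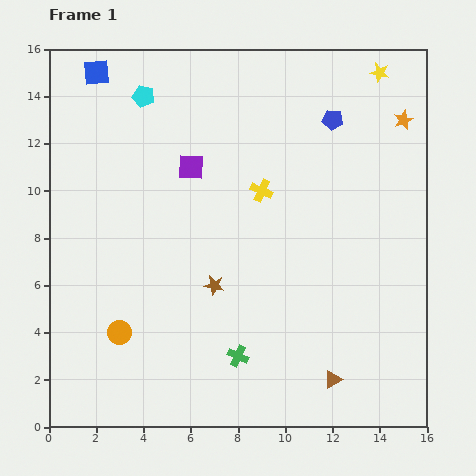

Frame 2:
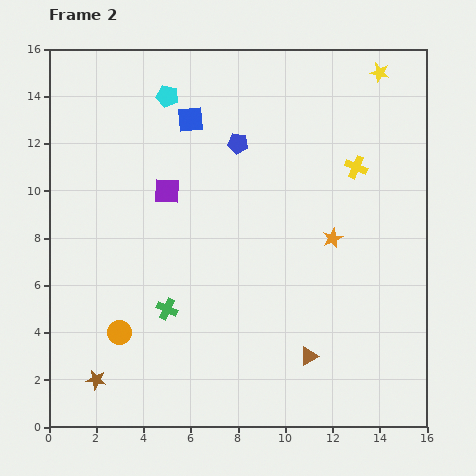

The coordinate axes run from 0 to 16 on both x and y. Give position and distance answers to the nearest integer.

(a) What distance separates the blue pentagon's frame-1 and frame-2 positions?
4

The blue pentagon moved from (12, 13) to (8, 12), a distance of √(4² + 1²) ≈ 4.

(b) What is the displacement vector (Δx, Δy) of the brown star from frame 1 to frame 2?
(-5, -4)

The brown star was at (7, 6) in frame 1 and (2, 2) in frame 2.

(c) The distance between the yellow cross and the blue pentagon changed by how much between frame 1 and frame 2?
+1

Distance in frame 1: 4. Distance in frame 2: 5.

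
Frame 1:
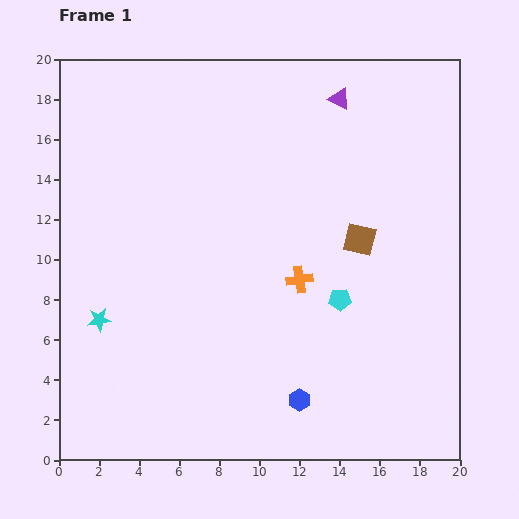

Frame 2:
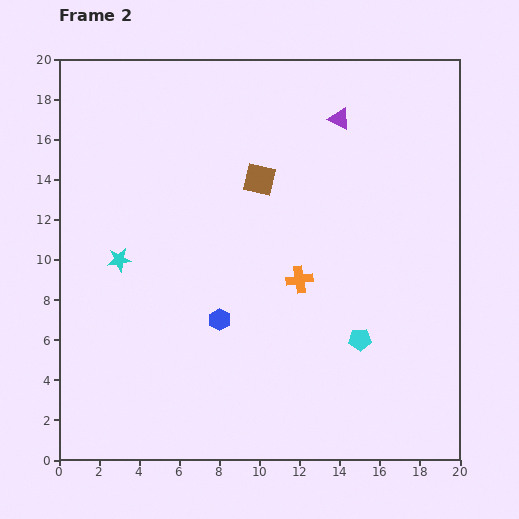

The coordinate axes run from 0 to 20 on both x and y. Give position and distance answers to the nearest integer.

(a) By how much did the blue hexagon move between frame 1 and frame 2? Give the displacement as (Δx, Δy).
(-4, 4)

The blue hexagon was at (12, 3) in frame 1 and (8, 7) in frame 2.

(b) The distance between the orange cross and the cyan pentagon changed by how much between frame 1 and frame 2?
+2

Distance in frame 1: 2. Distance in frame 2: 4.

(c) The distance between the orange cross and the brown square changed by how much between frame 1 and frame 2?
+1

Distance in frame 1: 4. Distance in frame 2: 5.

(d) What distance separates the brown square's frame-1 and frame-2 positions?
6

The brown square moved from (15, 11) to (10, 14), a distance of √(5² + 3²) ≈ 6.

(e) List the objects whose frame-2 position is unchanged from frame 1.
the orange cross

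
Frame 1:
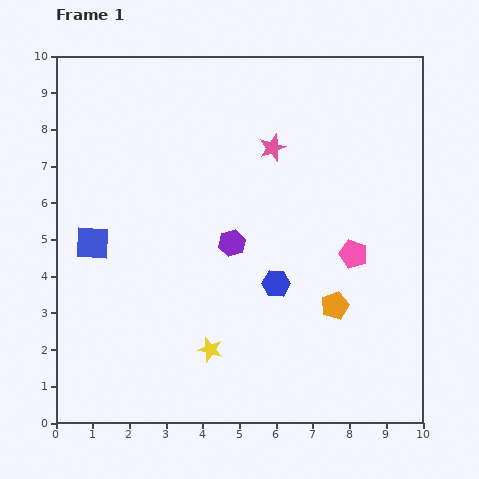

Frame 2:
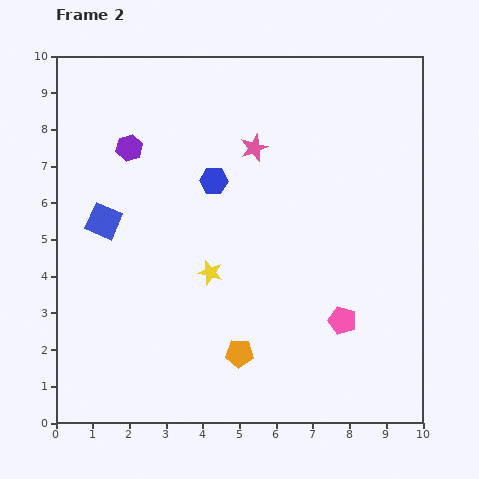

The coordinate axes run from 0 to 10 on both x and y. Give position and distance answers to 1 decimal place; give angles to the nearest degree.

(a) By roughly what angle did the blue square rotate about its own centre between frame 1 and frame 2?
21° clockwise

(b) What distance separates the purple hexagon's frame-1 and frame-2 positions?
3.8

The purple hexagon moved from (4.8, 4.9) to (2.0, 7.5), a distance of √(2.8² + 2.6²) ≈ 3.8.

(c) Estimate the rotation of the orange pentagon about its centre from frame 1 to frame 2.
24° clockwise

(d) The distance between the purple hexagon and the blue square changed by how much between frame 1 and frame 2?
-1.7

Distance in frame 1: 3.8. Distance in frame 2: 2.1.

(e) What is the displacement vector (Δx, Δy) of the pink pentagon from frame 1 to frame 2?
(-0.3, -1.8)

The pink pentagon was at (8.1, 4.6) in frame 1 and (7.8, 2.8) in frame 2.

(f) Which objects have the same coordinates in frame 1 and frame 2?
none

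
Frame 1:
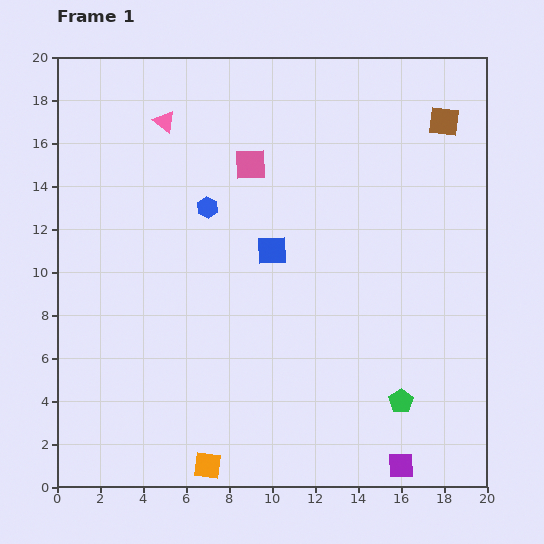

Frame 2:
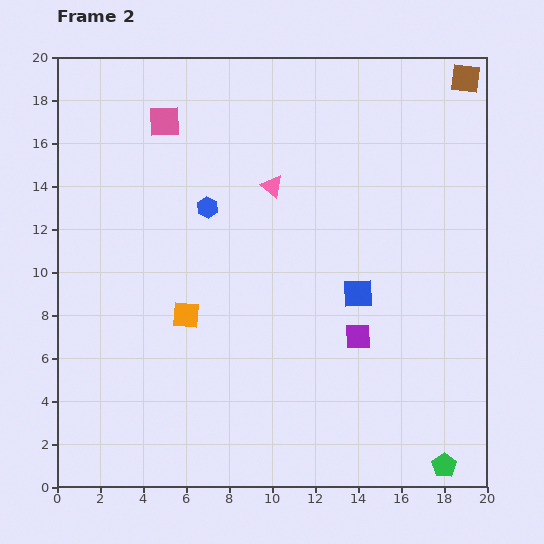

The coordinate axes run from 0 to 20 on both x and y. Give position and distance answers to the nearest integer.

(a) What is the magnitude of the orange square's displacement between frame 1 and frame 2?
7

The orange square moved from (7, 1) to (6, 8), a distance of √(1² + 7²) ≈ 7.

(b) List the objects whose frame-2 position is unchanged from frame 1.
the blue hexagon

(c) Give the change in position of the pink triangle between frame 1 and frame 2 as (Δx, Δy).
(5, -3)

The pink triangle was at (5, 17) in frame 1 and (10, 14) in frame 2.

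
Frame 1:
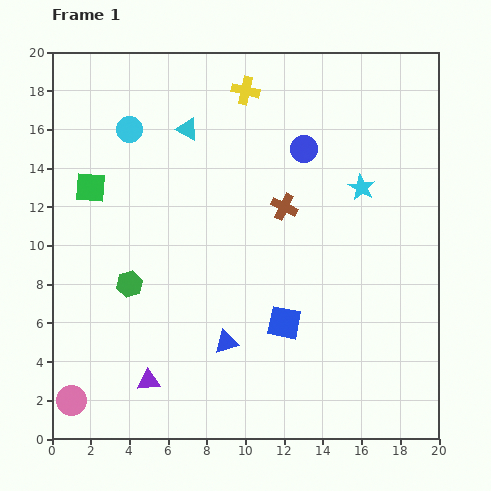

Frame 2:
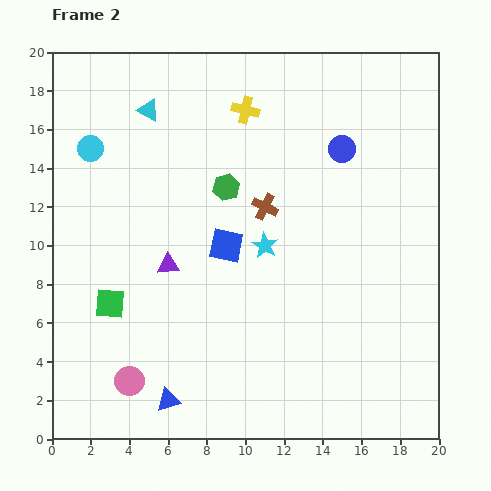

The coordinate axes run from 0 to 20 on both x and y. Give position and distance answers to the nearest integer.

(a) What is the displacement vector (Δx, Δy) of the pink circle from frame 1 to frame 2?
(3, 1)

The pink circle was at (1, 2) in frame 1 and (4, 3) in frame 2.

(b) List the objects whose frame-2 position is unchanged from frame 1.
none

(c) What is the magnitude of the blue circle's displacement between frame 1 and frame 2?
2

The blue circle moved from (13, 15) to (15, 15), a distance of √(2² + 0²) ≈ 2.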